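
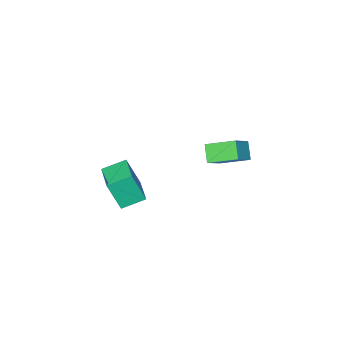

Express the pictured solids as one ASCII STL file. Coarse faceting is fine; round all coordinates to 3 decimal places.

solid 
facet normal -0.845 0.409 0.345
outer loop
vertex 2.773 -2.056 -2.179
vertex 3.717 -0.351 -1.888
vertex 2.257 -1.426 -4.191
endloop
endfacet
facet normal -0.480 -0.865 -0.148
outer loop
vertex 3.583 -2.069 -4.732
vertex 2.773 -2.056 -2.179
vertex 2.257 -1.426 -4.191
endloop
endfacet
facet normal -0.845 0.409 0.345
outer loop
vertex 2.257 -1.426 -4.191
vertex 3.717 -0.351 -1.888
vertex 3.201 0.278 -3.9
endloop
endfacet
facet normal -0.238 0.290 -0.927
outer loop
vertex 3.201 0.278 -3.9
vertex 3.583 -2.069 -4.732
vertex 2.257 -1.426 -4.191
endloop
endfacet
facet normal 0.238 -0.290 0.927
outer loop
vertex 2.773 -2.056 -2.179
vertex 5.043 -0.994 -2.429
vertex 3.717 -0.351 -1.888
endloop
endfacet
facet normal -0.479 -0.865 -0.148
outer loop
vertex 4.099 -2.698 -2.72
vertex 2.773 -2.056 -2.179
vertex 3.583 -2.069 -4.732
endloop
endfacet
facet normal 0.238 -0.290 0.927
outer loop
vertex 4.099 -2.698 -2.72
vertex 5.043 -0.994 -2.429
vertex 2.773 -2.056 -2.179
endloop
endfacet
facet normal 0.480 0.865 0.147
outer loop
vertex 3.717 -0.351 -1.888
vertex 5.043 -0.994 -2.429
vertex 3.201 0.278 -3.9
endloop
endfacet
facet normal -0.238 0.290 -0.927
outer loop
vertex 4.527 -0.364 -4.441
vertex 3.583 -2.069 -4.732
vertex 3.201 0.278 -3.9
endloop
endfacet
facet normal 0.479 0.865 0.148
outer loop
vertex 3.201 0.278 -3.9
vertex 5.043 -0.994 -2.429
vertex 4.527 -0.364 -4.441
endloop
endfacet
facet normal 0.845 -0.409 -0.345
outer loop
vertex 4.527 -0.364 -4.441
vertex 4.099 -2.698 -2.72
vertex 3.583 -2.069 -4.732
endloop
endfacet
facet normal 0.845 -0.409 -0.345
outer loop
vertex 5.043 -0.994 -2.429
vertex 4.099 -2.698 -2.72
vertex 4.527 -0.364 -4.441
endloop
endfacet
facet normal -0.394 -0.632 0.667
outer loop
vertex -3.437 0.469 -2.308
vertex -4.753 0.125 -3.41
vertex -2.363 -1.053 -3.116
endloop
endfacet
facet normal 0.752 0.196 0.630
outer loop
vertex -1.847 -0.225 -3.99
vertex -3.437 0.469 -2.308
vertex -2.363 -1.053 -3.116
endloop
endfacet
facet normal -0.394 -0.632 0.668
outer loop
vertex -2.363 -1.053 -3.116
vertex -4.753 0.125 -3.41
vertex -3.679 -1.397 -4.217
endloop
endfacet
facet normal 0.529 -0.750 -0.398
outer loop
vertex -3.679 -1.397 -4.217
vertex -1.847 -0.225 -3.99
vertex -2.363 -1.053 -3.116
endloop
endfacet
facet normal -0.529 0.750 0.398
outer loop
vertex -3.437 0.469 -2.308
vertex -4.237 0.953 -4.284
vertex -4.753 0.125 -3.41
endloop
endfacet
facet normal 0.752 0.197 0.629
outer loop
vertex -2.921 1.297 -3.183
vertex -3.437 0.469 -2.308
vertex -1.847 -0.225 -3.99
endloop
endfacet
facet normal -0.529 0.750 0.398
outer loop
vertex -2.921 1.297 -3.183
vertex -4.237 0.953 -4.284
vertex -3.437 0.469 -2.308
endloop
endfacet
facet normal -0.752 -0.196 -0.630
outer loop
vertex -4.753 0.125 -3.41
vertex -4.237 0.953 -4.284
vertex -3.679 -1.397 -4.217
endloop
endfacet
facet normal 0.529 -0.750 -0.398
outer loop
vertex -3.163 -0.569 -5.092
vertex -1.847 -0.225 -3.99
vertex -3.679 -1.397 -4.217
endloop
endfacet
facet normal -0.752 -0.196 -0.629
outer loop
vertex -3.679 -1.397 -4.217
vertex -4.237 0.953 -4.284
vertex -3.163 -0.569 -5.092
endloop
endfacet
facet normal 0.394 0.632 -0.668
outer loop
vertex -3.163 -0.569 -5.092
vertex -2.921 1.297 -3.183
vertex -1.847 -0.225 -3.99
endloop
endfacet
facet normal 0.393 0.632 -0.668
outer loop
vertex -4.237 0.953 -4.284
vertex -2.921 1.297 -3.183
vertex -3.163 -0.569 -5.092
endloop
endfacet

endsolid


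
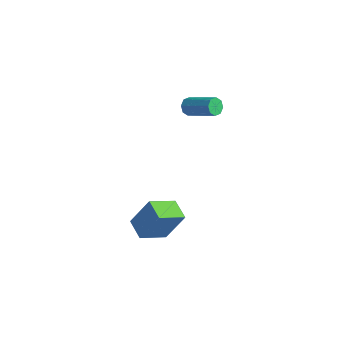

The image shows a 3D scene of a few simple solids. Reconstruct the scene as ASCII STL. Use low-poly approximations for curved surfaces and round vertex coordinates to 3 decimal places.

solid 
facet normal -0.356 -0.368 -0.859
outer loop
vertex 2.809 -5.203 -2.385
vertex 1.744 -4.698 -2.16
vertex 3.306 -3.794 -3.195
endloop
endfacet
facet normal 0.887 -0.421 -0.188
outer loop
vertex 3.976 -3.102 -1.58
vertex 2.809 -5.203 -2.385
vertex 3.306 -3.794 -3.195
endloop
endfacet
facet normal -0.356 -0.368 -0.859
outer loop
vertex 3.306 -3.794 -3.195
vertex 1.744 -4.698 -2.16
vertex 2.241 -3.289 -2.97
endloop
endfacet
facet normal 0.292 0.829 -0.477
outer loop
vertex 2.241 -3.289 -2.97
vertex 3.976 -3.102 -1.58
vertex 3.306 -3.794 -3.195
endloop
endfacet
facet normal -0.292 -0.829 0.477
outer loop
vertex 2.809 -5.203 -2.385
vertex 2.414 -4.006 -0.545
vertex 1.744 -4.698 -2.16
endloop
endfacet
facet normal 0.887 -0.421 -0.188
outer loop
vertex 3.479 -4.511 -0.77
vertex 2.809 -5.203 -2.385
vertex 3.976 -3.102 -1.58
endloop
endfacet
facet normal -0.292 -0.829 0.477
outer loop
vertex 3.479 -4.511 -0.77
vertex 2.414 -4.006 -0.545
vertex 2.809 -5.203 -2.385
endloop
endfacet
facet normal -0.887 0.421 0.188
outer loop
vertex 1.744 -4.698 -2.16
vertex 2.414 -4.006 -0.545
vertex 2.241 -3.289 -2.97
endloop
endfacet
facet normal 0.292 0.829 -0.477
outer loop
vertex 2.911 -2.597 -1.355
vertex 3.976 -3.102 -1.58
vertex 2.241 -3.289 -2.97
endloop
endfacet
facet normal -0.887 0.421 0.188
outer loop
vertex 2.241 -3.289 -2.97
vertex 2.414 -4.006 -0.545
vertex 2.911 -2.597 -1.355
endloop
endfacet
facet normal 0.356 0.368 0.859
outer loop
vertex 2.911 -2.597 -1.355
vertex 3.479 -4.511 -0.77
vertex 3.976 -3.102 -1.58
endloop
endfacet
facet normal 0.356 0.368 0.859
outer loop
vertex 2.414 -4.006 -0.545
vertex 3.479 -4.511 -0.77
vertex 2.911 -2.597 -1.355
endloop
endfacet
facet normal -0.866 -0.080 -0.494
outer loop
vertex -0.311 2.262 -0.103
vertex -0.554 2.604 0.268
vertex -0.284 2.674 -0.217
endloop
endfacet
facet normal 0.496 -0.262 -0.828
outer loop
vertex -0.311 2.262 -0.103
vertex -0.284 2.674 -0.217
vertex 1.377 2.415 0.86
endloop
endfacet
facet normal 0.496 -0.263 -0.828
outer loop
vertex 1.377 2.415 0.86
vertex -0.284 2.674 -0.217
vertex 1.405 2.827 0.746
endloop
endfacet
facet normal 0.866 0.078 0.494
outer loop
vertex 1.377 2.415 0.86
vertex 1.405 2.827 0.746
vertex 1.134 2.756 1.232
endloop
endfacet
facet normal -0.866 -0.080 -0.494
outer loop
vertex -0.284 2.674 -0.217
vertex -0.554 2.604 0.268
vertex -0.415 3.045 -0.047
endloop
endfacet
facet normal 0.396 0.494 -0.774
outer loop
vertex -0.284 2.674 -0.217
vertex -0.415 3.045 -0.047
vertex 1.405 2.827 0.746
endloop
endfacet
facet normal 0.396 0.496 -0.773
outer loop
vertex 1.405 2.827 0.746
vertex -0.415 3.045 -0.047
vertex 1.274 3.198 0.917
endloop
endfacet
facet normal 0.866 0.078 0.494
outer loop
vertex 1.405 2.827 0.746
vertex 1.274 3.198 0.917
vertex 1.134 2.756 1.232
endloop
endfacet
facet normal -0.867 -0.079 -0.493
outer loop
vertex -0.415 3.045 -0.047
vertex -0.554 2.604 0.268
vertex -0.627 3.157 0.308
endloop
endfacet
facet normal 0.064 0.962 -0.265
outer loop
vertex -0.415 3.045 -0.047
vertex -0.627 3.157 0.308
vertex 1.274 3.198 0.917
endloop
endfacet
facet normal 0.064 0.962 -0.265
outer loop
vertex 1.274 3.198 0.917
vertex -0.627 3.157 0.308
vertex 1.061 3.31 1.272
endloop
endfacet
facet normal 0.866 0.078 0.495
outer loop
vertex 1.274 3.198 0.917
vertex 1.061 3.31 1.272
vertex 1.134 2.756 1.232
endloop
endfacet
facet normal -0.866 -0.079 -0.494
outer loop
vertex -0.627 3.157 0.308
vertex -0.554 2.604 0.268
vertex -0.797 2.945 0.64
endloop
endfacet
facet normal -0.305 0.866 0.397
outer loop
vertex -0.627 3.157 0.308
vertex -0.797 2.945 0.64
vertex 1.061 3.31 1.272
endloop
endfacet
facet normal -0.305 0.865 0.397
outer loop
vertex 1.061 3.31 1.272
vertex -0.797 2.945 0.64
vertex 0.891 3.098 1.603
endloop
endfacet
facet normal 0.866 0.078 0.495
outer loop
vertex 1.061 3.31 1.272
vertex 0.891 3.098 1.603
vertex 1.134 2.756 1.232
endloop
endfacet
facet normal -0.866 -0.078 -0.494
outer loop
vertex -0.797 2.945 0.64
vertex -0.554 2.604 0.268
vertex -0.825 2.533 0.754
endloop
endfacet
facet normal -0.496 0.263 0.828
outer loop
vertex -0.797 2.945 0.64
vertex -0.825 2.533 0.754
vertex 0.891 3.098 1.603
endloop
endfacet
facet normal -0.496 0.262 0.828
outer loop
vertex 0.891 3.098 1.603
vertex -0.825 2.533 0.754
vertex 0.864 2.686 1.717
endloop
endfacet
facet normal 0.866 0.080 0.494
outer loop
vertex 0.891 3.098 1.603
vertex 0.864 2.686 1.717
vertex 1.134 2.756 1.232
endloop
endfacet
facet normal -0.866 -0.078 -0.494
outer loop
vertex -0.825 2.533 0.754
vertex -0.554 2.604 0.268
vertex -0.694 2.162 0.583
endloop
endfacet
facet normal -0.396 -0.496 0.773
outer loop
vertex -0.825 2.533 0.754
vertex -0.694 2.162 0.583
vertex 0.864 2.686 1.717
endloop
endfacet
facet normal -0.397 -0.494 0.773
outer loop
vertex 0.864 2.686 1.717
vertex -0.694 2.162 0.583
vertex 0.995 2.315 1.547
endloop
endfacet
facet normal 0.866 0.080 0.494
outer loop
vertex 0.864 2.686 1.717
vertex 0.995 2.315 1.547
vertex 1.134 2.756 1.232
endloop
endfacet
facet normal -0.866 -0.078 -0.495
outer loop
vertex -0.694 2.162 0.583
vertex -0.554 2.604 0.268
vertex -0.481 2.05 0.228
endloop
endfacet
facet normal -0.064 -0.962 0.265
outer loop
vertex -0.694 2.162 0.583
vertex -0.481 2.05 0.228
vertex 0.995 2.315 1.547
endloop
endfacet
facet normal -0.064 -0.962 0.265
outer loop
vertex 0.995 2.315 1.547
vertex -0.481 2.05 0.228
vertex 1.207 2.203 1.192
endloop
endfacet
facet normal 0.867 0.079 0.493
outer loop
vertex 0.995 2.315 1.547
vertex 1.207 2.203 1.192
vertex 1.134 2.756 1.232
endloop
endfacet
facet normal -0.866 -0.078 -0.495
outer loop
vertex -0.481 2.05 0.228
vertex -0.554 2.604 0.268
vertex -0.311 2.262 -0.103
endloop
endfacet
facet normal 0.305 -0.865 -0.397
outer loop
vertex -0.481 2.05 0.228
vertex -0.311 2.262 -0.103
vertex 1.207 2.203 1.192
endloop
endfacet
facet normal 0.305 -0.866 -0.397
outer loop
vertex 1.207 2.203 1.192
vertex -0.311 2.262 -0.103
vertex 1.377 2.415 0.86
endloop
endfacet
facet normal 0.866 0.079 0.494
outer loop
vertex 1.207 2.203 1.192
vertex 1.377 2.415 0.86
vertex 1.134 2.756 1.232
endloop
endfacet

endsolid


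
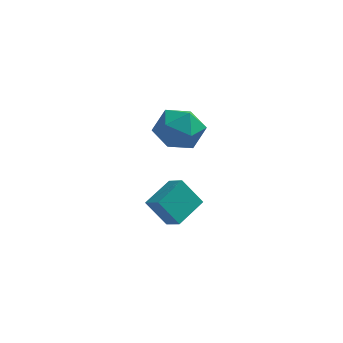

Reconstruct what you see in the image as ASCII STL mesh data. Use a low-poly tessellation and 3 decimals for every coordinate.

solid 
facet normal -0.651 -0.758 0.046
outer loop
vertex 1.962 -0.005 1.93
vertex 2.831 -0.775 1.525
vertex 2.693 -0.584 2.732
endloop
endfacet
facet normal -0.800 -0.264 0.538
outer loop
vertex 1.962 -0.005 1.93
vertex 2.693 -0.584 2.732
vertex 2.414 0.602 2.9
endloop
endfacet
facet normal -0.913 0.355 0.203
outer loop
vertex 1.962 -0.005 1.93
vertex 2.414 0.602 2.9
vertex 2.379 1.144 1.796
endloop
endfacet
facet normal -0.833 0.244 -0.497
outer loop
vertex 1.962 -0.005 1.93
vertex 2.379 1.144 1.796
vertex 2.637 0.293 0.946
endloop
endfacet
facet normal -0.670 -0.444 -0.594
outer loop
vertex 1.962 -0.005 1.93
vertex 2.637 0.293 0.946
vertex 2.831 -0.775 1.525
endloop
endfacet
facet normal -0.226 -0.189 0.956
outer loop
vertex 2.414 0.602 2.9
vertex 2.693 -0.584 2.732
vertex 3.563 0.207 3.094
endloop
endfacet
facet normal 0.016 -0.987 0.158
outer loop
vertex 2.693 -0.584 2.732
vertex 2.831 -0.775 1.525
vertex 3.821 -0.644 2.244
endloop
endfacet
facet normal -0.016 -0.479 -0.878
outer loop
vertex 2.831 -0.775 1.525
vertex 2.637 0.293 0.946
vertex 3.786 -0.102 1.14
endloop
endfacet
facet normal -0.278 0.635 -0.720
outer loop
vertex 2.637 0.293 0.946
vertex 2.379 1.144 1.796
vertex 3.507 1.084 1.308
endloop
endfacet
facet normal -0.408 0.815 0.413
outer loop
vertex 2.379 1.144 1.796
vertex 2.414 0.602 2.9
vertex 3.369 1.275 2.515
endloop
endfacet
facet normal 0.833 -0.244 0.497
outer loop
vertex 4.238 0.505 2.11
vertex 3.563 0.207 3.094
vertex 3.821 -0.644 2.244
endloop
endfacet
facet normal 0.913 -0.355 -0.203
outer loop
vertex 4.238 0.505 2.11
vertex 3.821 -0.644 2.244
vertex 3.786 -0.102 1.14
endloop
endfacet
facet normal 0.800 0.264 -0.538
outer loop
vertex 4.238 0.505 2.11
vertex 3.786 -0.102 1.14
vertex 3.507 1.084 1.308
endloop
endfacet
facet normal 0.651 0.758 -0.046
outer loop
vertex 4.238 0.505 2.11
vertex 3.507 1.084 1.308
vertex 3.369 1.275 2.515
endloop
endfacet
facet normal 0.670 0.444 0.594
outer loop
vertex 4.238 0.505 2.11
vertex 3.369 1.275 2.515
vertex 3.563 0.207 3.094
endloop
endfacet
facet normal 0.278 -0.635 0.720
outer loop
vertex 3.821 -0.644 2.244
vertex 3.563 0.207 3.094
vertex 2.693 -0.584 2.732
endloop
endfacet
facet normal 0.408 -0.815 -0.413
outer loop
vertex 3.786 -0.102 1.14
vertex 3.821 -0.644 2.244
vertex 2.831 -0.775 1.525
endloop
endfacet
facet normal 0.226 0.189 -0.956
outer loop
vertex 3.507 1.084 1.308
vertex 3.786 -0.102 1.14
vertex 2.637 0.293 0.946
endloop
endfacet
facet normal -0.016 0.987 -0.158
outer loop
vertex 3.369 1.275 2.515
vertex 3.507 1.084 1.308
vertex 2.379 1.144 1.796
endloop
endfacet
facet normal 0.016 0.479 0.878
outer loop
vertex 3.563 0.207 3.094
vertex 3.369 1.275 2.515
vertex 2.414 0.602 2.9
endloop
endfacet
facet normal -0.596 -0.008 0.803
outer loop
vertex 2.324 -0.449 -2.331
vertex 3.053 1.007 -1.776
vertex 1.621 0.1 -2.847
endloop
endfacet
facet normal -0.424 -0.846 -0.323
outer loop
vertex 2.567 0.113 -4.124
vertex 2.324 -0.449 -2.331
vertex 1.621 0.1 -2.847
endloop
endfacet
facet normal -0.595 -0.009 0.803
outer loop
vertex 1.621 0.1 -2.847
vertex 3.053 1.007 -1.776
vertex 2.35 1.556 -2.291
endloop
endfacet
facet normal -0.683 0.533 -0.500
outer loop
vertex 2.35 1.556 -2.291
vertex 2.567 0.113 -4.124
vertex 1.621 0.1 -2.847
endloop
endfacet
facet normal 0.683 -0.533 0.500
outer loop
vertex 2.324 -0.449 -2.331
vertex 3.999 1.02 -3.053
vertex 3.053 1.007 -1.776
endloop
endfacet
facet normal -0.424 -0.846 -0.323
outer loop
vertex 3.27 -0.436 -3.609
vertex 2.324 -0.449 -2.331
vertex 2.567 0.113 -4.124
endloop
endfacet
facet normal 0.683 -0.533 0.500
outer loop
vertex 3.27 -0.436 -3.609
vertex 3.999 1.02 -3.053
vertex 2.324 -0.449 -2.331
endloop
endfacet
facet normal 0.424 0.846 0.323
outer loop
vertex 3.053 1.007 -1.776
vertex 3.999 1.02 -3.053
vertex 2.35 1.556 -2.291
endloop
endfacet
facet normal -0.683 0.533 -0.500
outer loop
vertex 3.296 1.569 -3.569
vertex 2.567 0.113 -4.124
vertex 2.35 1.556 -2.291
endloop
endfacet
facet normal 0.424 0.846 0.323
outer loop
vertex 2.35 1.556 -2.291
vertex 3.999 1.02 -3.053
vertex 3.296 1.569 -3.569
endloop
endfacet
facet normal 0.595 0.008 -0.804
outer loop
vertex 3.296 1.569 -3.569
vertex 3.27 -0.436 -3.609
vertex 2.567 0.113 -4.124
endloop
endfacet
facet normal 0.596 0.008 -0.803
outer loop
vertex 3.999 1.02 -3.053
vertex 3.27 -0.436 -3.609
vertex 3.296 1.569 -3.569
endloop
endfacet

endsolid


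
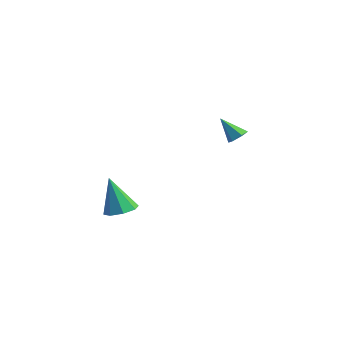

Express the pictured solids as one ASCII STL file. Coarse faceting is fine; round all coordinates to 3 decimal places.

solid 
facet normal 0.322 0.083 -0.943
outer loop
vertex -0.084 -2.362 -3.717
vertex -0.702 -1.975 -3.894
vertex -0.017 -1.796 -3.644
endloop
endfacet
facet normal 0.760 -0.171 0.627
outer loop
vertex -0.084 -2.362 -3.717
vertex -0.017 -1.796 -3.644
vertex -1.278 -2.125 -2.206
endloop
endfacet
facet normal 0.322 0.083 -0.943
outer loop
vertex -0.017 -1.796 -3.644
vertex -0.702 -1.975 -3.894
vertex -0.352 -1.336 -3.718
endloop
endfacet
facet normal 0.578 0.522 0.627
outer loop
vertex -0.017 -1.796 -3.644
vertex -0.352 -1.336 -3.718
vertex -1.278 -2.125 -2.206
endloop
endfacet
facet normal 0.323 0.083 -0.943
outer loop
vertex -0.352 -1.336 -3.718
vertex -0.702 -1.975 -3.894
vertex -0.891 -1.25 -3.895
endloop
endfacet
facet normal -0.009 0.889 0.458
outer loop
vertex -0.352 -1.336 -3.718
vertex -0.891 -1.25 -3.895
vertex -1.278 -2.125 -2.206
endloop
endfacet
facet normal 0.322 0.083 -0.943
outer loop
vertex -0.891 -1.25 -3.895
vertex -0.702 -1.975 -3.894
vertex -1.32 -1.589 -4.071
endloop
endfacet
facet normal -0.659 0.719 0.221
outer loop
vertex -0.891 -1.25 -3.895
vertex -1.32 -1.589 -4.071
vertex -1.278 -2.125 -2.206
endloop
endfacet
facet normal 0.323 0.084 -0.943
outer loop
vertex -1.32 -1.589 -4.071
vertex -0.702 -1.975 -3.894
vertex -1.386 -2.154 -4.144
endloop
endfacet
facet normal -0.993 0.109 0.054
outer loop
vertex -1.32 -1.589 -4.071
vertex -1.386 -2.154 -4.144
vertex -1.278 -2.125 -2.206
endloop
endfacet
facet normal 0.323 0.083 -0.943
outer loop
vertex -1.386 -2.154 -4.144
vertex -0.702 -1.975 -3.894
vertex -1.051 -2.615 -4.07
endloop
endfacet
facet normal -0.812 -0.581 0.054
outer loop
vertex -1.386 -2.154 -4.144
vertex -1.051 -2.615 -4.07
vertex -1.278 -2.125 -2.206
endloop
endfacet
facet normal 0.323 0.083 -0.943
outer loop
vertex -1.051 -2.615 -4.07
vertex -0.702 -1.975 -3.894
vertex -0.512 -2.701 -3.893
endloop
endfacet
facet normal -0.224 -0.949 0.222
outer loop
vertex -1.051 -2.615 -4.07
vertex -0.512 -2.701 -3.893
vertex -1.278 -2.125 -2.206
endloop
endfacet
facet normal 0.322 0.083 -0.943
outer loop
vertex -0.512 -2.701 -3.893
vertex -0.702 -1.975 -3.894
vertex -0.084 -2.362 -3.717
endloop
endfacet
facet normal 0.427 -0.778 0.460
outer loop
vertex -0.512 -2.701 -3.893
vertex -0.084 -2.362 -3.717
vertex -1.278 -2.125 -2.206
endloop
endfacet
facet normal 0.597 0.273 -0.754
outer loop
vertex 0.5 3.614 -0.883
vertex 0.093 3.761 -1.152
vertex 0.329 4.093 -0.845
endloop
endfacet
facet normal 0.489 0.106 0.866
outer loop
vertex 0.5 3.614 -0.883
vertex 0.329 4.093 -0.845
vertex -0.653 3.419 -0.208
endloop
endfacet
facet normal 0.595 0.275 -0.755
outer loop
vertex 0.329 4.093 -0.845
vertex 0.093 3.761 -1.152
vertex -0.079 4.24 -1.113
endloop
endfacet
facet normal -0.129 0.774 0.620
outer loop
vertex 0.329 4.093 -0.845
vertex -0.079 4.24 -1.113
vertex -0.653 3.419 -0.208
endloop
endfacet
facet normal 0.595 0.275 -0.755
outer loop
vertex -0.079 4.24 -1.113
vertex 0.093 3.761 -1.152
vertex -0.315 3.908 -1.42
endloop
endfacet
facet normal -0.817 0.576 0.005
outer loop
vertex -0.079 4.24 -1.113
vertex -0.315 3.908 -1.42
vertex -0.653 3.419 -0.208
endloop
endfacet
facet normal 0.595 0.275 -0.755
outer loop
vertex -0.315 3.908 -1.42
vertex 0.093 3.761 -1.152
vertex -0.144 3.43 -1.459
endloop
endfacet
facet normal -0.886 -0.287 -0.363
outer loop
vertex -0.315 3.908 -1.42
vertex -0.144 3.43 -1.459
vertex -0.653 3.419 -0.208
endloop
endfacet
facet normal 0.596 0.273 -0.755
outer loop
vertex -0.144 3.43 -1.459
vertex 0.093 3.761 -1.152
vertex 0.264 3.283 -1.19
endloop
endfacet
facet normal -0.267 -0.956 -0.117
outer loop
vertex -0.144 3.43 -1.459
vertex 0.264 3.283 -1.19
vertex -0.653 3.419 -0.208
endloop
endfacet
facet normal 0.597 0.274 -0.754
outer loop
vertex 0.264 3.283 -1.19
vertex 0.093 3.761 -1.152
vertex 0.5 3.614 -0.883
endloop
endfacet
facet normal 0.419 -0.760 0.497
outer loop
vertex 0.264 3.283 -1.19
vertex 0.5 3.614 -0.883
vertex -0.653 3.419 -0.208
endloop
endfacet

endsolid


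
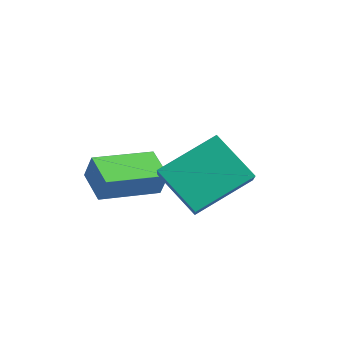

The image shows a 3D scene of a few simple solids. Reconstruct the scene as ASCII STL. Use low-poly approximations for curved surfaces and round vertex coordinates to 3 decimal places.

solid 
facet normal -0.923 0.210 0.324
outer loop
vertex -1.877 -0.594 -2.424
vertex -1.527 1.347 -2.687
vertex -2.2 -0.655 -3.305
endloop
endfacet
facet normal -0.176 -0.976 0.132
outer loop
vertex -1.093 -0.907 -3.693
vertex -1.877 -0.594 -2.424
vertex -2.2 -0.655 -3.305
endloop
endfacet
facet normal -0.922 0.210 0.324
outer loop
vertex -2.2 -0.655 -3.305
vertex -1.527 1.347 -2.687
vertex -1.85 1.286 -3.567
endloop
endfacet
facet normal -0.343 -0.065 -0.937
outer loop
vertex -1.85 1.286 -3.567
vertex -1.093 -0.907 -3.693
vertex -2.2 -0.655 -3.305
endloop
endfacet
facet normal 0.343 0.065 0.937
outer loop
vertex -1.877 -0.594 -2.424
vertex -0.42 1.095 -3.075
vertex -1.527 1.347 -2.687
endloop
endfacet
facet normal -0.176 -0.976 0.132
outer loop
vertex -0.77 -0.846 -2.813
vertex -1.877 -0.594 -2.424
vertex -1.093 -0.907 -3.693
endloop
endfacet
facet normal 0.344 0.064 0.937
outer loop
vertex -0.77 -0.846 -2.813
vertex -0.42 1.095 -3.075
vertex -1.877 -0.594 -2.424
endloop
endfacet
facet normal 0.176 0.976 -0.132
outer loop
vertex -1.527 1.347 -2.687
vertex -0.42 1.095 -3.075
vertex -1.85 1.286 -3.567
endloop
endfacet
facet normal -0.344 -0.065 -0.937
outer loop
vertex -0.743 1.034 -3.956
vertex -1.093 -0.907 -3.693
vertex -1.85 1.286 -3.567
endloop
endfacet
facet normal 0.176 0.976 -0.132
outer loop
vertex -1.85 1.286 -3.567
vertex -0.42 1.095 -3.075
vertex -0.743 1.034 -3.956
endloop
endfacet
facet normal 0.922 -0.210 -0.324
outer loop
vertex -0.743 1.034 -3.956
vertex -0.77 -0.846 -2.813
vertex -1.093 -0.907 -3.693
endloop
endfacet
facet normal 0.923 -0.210 -0.324
outer loop
vertex -0.42 1.095 -3.075
vertex -0.77 -0.846 -2.813
vertex -0.743 1.034 -3.956
endloop
endfacet
facet normal -0.740 -0.199 0.643
outer loop
vertex 0.879 -0.235 -1.701
vertex 1.261 1.552 -0.709
vertex -0.286 0.612 -2.78
endloop
endfacet
facet normal -0.183 -0.860 -0.477
outer loop
vertex 1.039 0.968 -3.931
vertex 0.879 -0.235 -1.701
vertex -0.286 0.612 -2.78
endloop
endfacet
facet normal -0.740 -0.199 0.643
outer loop
vertex -0.286 0.612 -2.78
vertex 1.261 1.552 -0.709
vertex 0.096 2.4 -1.788
endloop
endfacet
facet normal -0.647 0.471 -0.599
outer loop
vertex 0.096 2.4 -1.788
vertex 1.039 0.968 -3.931
vertex -0.286 0.612 -2.78
endloop
endfacet
facet normal 0.647 -0.471 0.599
outer loop
vertex 0.879 -0.235 -1.701
vertex 2.586 1.908 -1.86
vertex 1.261 1.552 -0.709
endloop
endfacet
facet normal -0.184 -0.860 -0.477
outer loop
vertex 2.204 0.12 -2.852
vertex 0.879 -0.235 -1.701
vertex 1.039 0.968 -3.931
endloop
endfacet
facet normal 0.647 -0.471 0.600
outer loop
vertex 2.204 0.12 -2.852
vertex 2.586 1.908 -1.86
vertex 0.879 -0.235 -1.701
endloop
endfacet
facet normal 0.184 0.859 0.477
outer loop
vertex 1.261 1.552 -0.709
vertex 2.586 1.908 -1.86
vertex 0.096 2.4 -1.788
endloop
endfacet
facet normal -0.647 0.471 -0.600
outer loop
vertex 1.421 2.755 -2.939
vertex 1.039 0.968 -3.931
vertex 0.096 2.4 -1.788
endloop
endfacet
facet normal 0.184 0.860 0.477
outer loop
vertex 0.096 2.4 -1.788
vertex 2.586 1.908 -1.86
vertex 1.421 2.755 -2.939
endloop
endfacet
facet normal 0.740 0.199 -0.643
outer loop
vertex 1.421 2.755 -2.939
vertex 2.204 0.12 -2.852
vertex 1.039 0.968 -3.931
endloop
endfacet
facet normal 0.740 0.199 -0.643
outer loop
vertex 2.586 1.908 -1.86
vertex 2.204 0.12 -2.852
vertex 1.421 2.755 -2.939
endloop
endfacet

endsolid


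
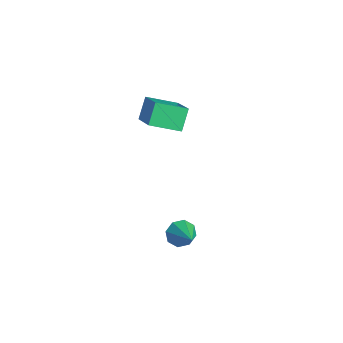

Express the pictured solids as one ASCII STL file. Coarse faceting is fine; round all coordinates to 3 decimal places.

solid 
facet normal -0.442 0.444 0.779
outer loop
vertex -1.882 1.556 2.207
vertex -1.396 2.992 1.665
vertex -3.63 1.735 1.113
endloop
endfacet
facet normal -0.302 -0.892 0.336
outer loop
vertex -3.064 1.168 0.115
vertex -1.882 1.556 2.207
vertex -3.63 1.735 1.113
endloop
endfacet
facet normal -0.442 0.444 0.780
outer loop
vertex -3.63 1.735 1.113
vertex -1.396 2.992 1.665
vertex -3.144 3.172 0.571
endloop
endfacet
facet normal -0.845 0.086 -0.528
outer loop
vertex -3.144 3.172 0.571
vertex -3.064 1.168 0.115
vertex -3.63 1.735 1.113
endloop
endfacet
facet normal 0.845 -0.087 0.528
outer loop
vertex -1.882 1.556 2.207
vertex -0.83 2.425 0.667
vertex -1.396 2.992 1.665
endloop
endfacet
facet normal -0.302 -0.892 0.336
outer loop
vertex -1.316 0.988 1.209
vertex -1.882 1.556 2.207
vertex -3.064 1.168 0.115
endloop
endfacet
facet normal 0.845 -0.086 0.528
outer loop
vertex -1.316 0.988 1.209
vertex -0.83 2.425 0.667
vertex -1.882 1.556 2.207
endloop
endfacet
facet normal 0.302 0.892 -0.336
outer loop
vertex -1.396 2.992 1.665
vertex -0.83 2.425 0.667
vertex -3.144 3.172 0.571
endloop
endfacet
facet normal -0.845 0.086 -0.528
outer loop
vertex -2.578 2.604 -0.427
vertex -3.064 1.168 0.115
vertex -3.144 3.172 0.571
endloop
endfacet
facet normal 0.302 0.892 -0.336
outer loop
vertex -3.144 3.172 0.571
vertex -0.83 2.425 0.667
vertex -2.578 2.604 -0.427
endloop
endfacet
facet normal 0.442 -0.444 -0.779
outer loop
vertex -2.578 2.604 -0.427
vertex -1.316 0.988 1.209
vertex -3.064 1.168 0.115
endloop
endfacet
facet normal 0.442 -0.444 -0.779
outer loop
vertex -0.83 2.425 0.667
vertex -1.316 0.988 1.209
vertex -2.578 2.604 -0.427
endloop
endfacet
facet normal -0.858 0.017 -0.514
outer loop
vertex 2.968 0.686 -3.885
vertex 2.624 0.985 -3.301
vertex 2.983 1.252 -3.891
endloop
endfacet
facet normal 0.809 -0.028 -0.587
outer loop
vertex 2.968 0.686 -3.885
vertex 2.983 1.252 -3.891
vertex 3.996 0.955 -2.479
endloop
endfacet
facet normal -0.858 0.020 -0.513
outer loop
vertex 2.983 1.252 -3.891
vertex 2.624 0.985 -3.301
vertex 2.789 1.662 -3.551
endloop
endfacet
facet normal 0.689 0.627 -0.363
outer loop
vertex 2.983 1.252 -3.891
vertex 2.789 1.662 -3.551
vertex 3.996 0.955 -2.479
endloop
endfacet
facet normal -0.856 0.018 -0.516
outer loop
vertex 2.789 1.662 -3.551
vertex 2.624 0.985 -3.301
vertex 2.497 1.675 -3.066
endloop
endfacet
facet normal 0.362 0.912 0.194
outer loop
vertex 2.789 1.662 -3.551
vertex 2.497 1.675 -3.066
vertex 3.996 0.955 -2.479
endloop
endfacet
facet normal -0.858 0.017 -0.513
outer loop
vertex 2.497 1.675 -3.066
vertex 2.624 0.985 -3.301
vertex 2.281 1.284 -2.718
endloop
endfacet
facet normal 0.021 0.658 0.753
outer loop
vertex 2.497 1.675 -3.066
vertex 2.281 1.284 -2.718
vertex 3.996 0.955 -2.479
endloop
endfacet
facet normal -0.858 0.019 -0.514
outer loop
vertex 2.281 1.284 -2.718
vertex 2.624 0.985 -3.301
vertex 2.265 0.717 -2.712
endloop
endfacet
facet normal -0.135 0.014 0.991
outer loop
vertex 2.281 1.284 -2.718
vertex 2.265 0.717 -2.712
vertex 3.996 0.955 -2.479
endloop
endfacet
facet normal -0.857 0.019 -0.514
outer loop
vertex 2.265 0.717 -2.712
vertex 2.624 0.985 -3.301
vertex 2.46 0.308 -3.052
endloop
endfacet
facet normal -0.015 -0.643 0.765
outer loop
vertex 2.265 0.717 -2.712
vertex 2.46 0.308 -3.052
vertex 3.996 0.955 -2.479
endloop
endfacet
facet normal -0.857 0.018 -0.515
outer loop
vertex 2.46 0.308 -3.052
vertex 2.624 0.985 -3.301
vertex 2.751 0.295 -3.537
endloop
endfacet
facet normal 0.311 -0.926 0.212
outer loop
vertex 2.46 0.308 -3.052
vertex 2.751 0.295 -3.537
vertex 3.996 0.955 -2.479
endloop
endfacet
facet normal -0.857 0.018 -0.514
outer loop
vertex 2.751 0.295 -3.537
vertex 2.624 0.985 -3.301
vertex 2.968 0.686 -3.885
endloop
endfacet
facet normal 0.653 -0.673 -0.349
outer loop
vertex 2.751 0.295 -3.537
vertex 2.968 0.686 -3.885
vertex 3.996 0.955 -2.479
endloop
endfacet

endsolid


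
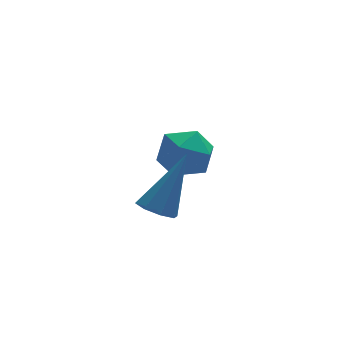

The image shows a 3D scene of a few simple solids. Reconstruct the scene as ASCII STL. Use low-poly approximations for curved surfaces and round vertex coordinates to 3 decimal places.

solid 
facet normal -0.699 -0.687 0.198
outer loop
vertex -2.129 2.242 -2.091
vertex -1.522 1.563 -2.304
vertex -1.582 1.877 -1.425
endloop
endfacet
facet normal -0.796 -0.104 0.597
outer loop
vertex -2.129 2.242 -2.091
vertex -1.582 1.877 -1.425
vertex -1.727 2.801 -1.457
endloop
endfacet
facet normal -0.878 0.453 0.158
outer loop
vertex -2.129 2.242 -2.091
vertex -1.727 2.801 -1.457
vertex -1.756 3.058 -2.357
endloop
endfacet
facet normal -0.832 0.213 -0.513
outer loop
vertex -2.129 2.242 -2.091
vertex -1.756 3.058 -2.357
vertex -1.63 2.292 -2.88
endloop
endfacet
facet normal -0.721 -0.492 -0.487
outer loop
vertex -2.129 2.242 -2.091
vertex -1.63 2.292 -2.88
vertex -1.522 1.563 -2.304
endloop
endfacet
facet normal -0.201 0.002 0.980
outer loop
vertex -1.727 2.801 -1.457
vertex -1.582 1.877 -1.425
vertex -0.87 2.468 -1.28
endloop
endfacet
facet normal -0.046 -0.942 0.333
outer loop
vertex -1.582 1.877 -1.425
vertex -1.522 1.563 -2.304
vertex -0.744 1.702 -1.803
endloop
endfacet
facet normal -0.083 -0.625 -0.776
outer loop
vertex -1.522 1.563 -2.304
vertex -1.63 2.292 -2.88
vertex -0.773 1.959 -2.703
endloop
endfacet
facet normal -0.261 0.515 -0.817
outer loop
vertex -1.63 2.292 -2.88
vertex -1.756 3.058 -2.357
vertex -0.918 2.883 -2.735
endloop
endfacet
facet normal -0.334 0.903 0.269
outer loop
vertex -1.756 3.058 -2.357
vertex -1.727 2.801 -1.457
vertex -0.978 3.197 -1.856
endloop
endfacet
facet normal 0.832 -0.213 0.513
outer loop
vertex -0.371 2.518 -2.069
vertex -0.87 2.468 -1.28
vertex -0.744 1.702 -1.803
endloop
endfacet
facet normal 0.878 -0.453 -0.158
outer loop
vertex -0.371 2.518 -2.069
vertex -0.744 1.702 -1.803
vertex -0.773 1.959 -2.703
endloop
endfacet
facet normal 0.796 0.104 -0.597
outer loop
vertex -0.371 2.518 -2.069
vertex -0.773 1.959 -2.703
vertex -0.918 2.883 -2.735
endloop
endfacet
facet normal 0.699 0.687 -0.198
outer loop
vertex -0.371 2.518 -2.069
vertex -0.918 2.883 -2.735
vertex -0.978 3.197 -1.856
endloop
endfacet
facet normal 0.721 0.492 0.487
outer loop
vertex -0.371 2.518 -2.069
vertex -0.978 3.197 -1.856
vertex -0.87 2.468 -1.28
endloop
endfacet
facet normal 0.261 -0.515 0.817
outer loop
vertex -0.744 1.702 -1.803
vertex -0.87 2.468 -1.28
vertex -1.582 1.877 -1.425
endloop
endfacet
facet normal 0.334 -0.903 -0.269
outer loop
vertex -0.773 1.959 -2.703
vertex -0.744 1.702 -1.803
vertex -1.522 1.563 -2.304
endloop
endfacet
facet normal 0.201 -0.002 -0.980
outer loop
vertex -0.918 2.883 -2.735
vertex -0.773 1.959 -2.703
vertex -1.63 2.292 -2.88
endloop
endfacet
facet normal 0.046 0.942 -0.333
outer loop
vertex -0.978 3.197 -1.856
vertex -0.918 2.883 -2.735
vertex -1.756 3.058 -2.357
endloop
endfacet
facet normal 0.083 0.625 0.776
outer loop
vertex -0.87 2.468 -1.28
vertex -0.978 3.197 -1.856
vertex -1.727 2.801 -1.457
endloop
endfacet
facet normal -0.494 -0.244 -0.835
outer loop
vertex -2.608 -0.475 -2.168
vertex -3.023 -0.774 -1.835
vertex -2.963 -0.202 -2.038
endloop
endfacet
facet normal 0.539 0.810 -0.230
outer loop
vertex -2.608 -0.475 -2.168
vertex -2.963 -0.202 -2.038
vertex -2.037 -0.286 -0.165
endloop
endfacet
facet normal -0.494 -0.244 -0.834
outer loop
vertex -2.963 -0.202 -2.038
vertex -3.023 -0.774 -1.835
vertex -3.353 -0.264 -1.789
endloop
endfacet
facet normal -0.098 0.991 0.093
outer loop
vertex -2.963 -0.202 -2.038
vertex -3.353 -0.264 -1.789
vertex -2.037 -0.286 -0.165
endloop
endfacet
facet normal -0.493 -0.243 -0.836
outer loop
vertex -3.353 -0.264 -1.789
vertex -3.023 -0.774 -1.835
vertex -3.55 -0.624 -1.568
endloop
endfacet
facet normal -0.599 0.631 0.494
outer loop
vertex -3.353 -0.264 -1.789
vertex -3.55 -0.624 -1.568
vertex -2.037 -0.286 -0.165
endloop
endfacet
facet normal -0.493 -0.244 -0.835
outer loop
vertex -3.55 -0.624 -1.568
vertex -3.023 -0.774 -1.835
vertex -3.438 -1.073 -1.503
endloop
endfacet
facet normal -0.671 -0.061 0.739
outer loop
vertex -3.55 -0.624 -1.568
vertex -3.438 -1.073 -1.503
vertex -2.037 -0.286 -0.165
endloop
endfacet
facet normal -0.492 -0.244 -0.835
outer loop
vertex -3.438 -1.073 -1.503
vertex -3.023 -0.774 -1.835
vertex -3.082 -1.346 -1.633
endloop
endfacet
facet normal -0.271 -0.678 0.683
outer loop
vertex -3.438 -1.073 -1.503
vertex -3.082 -1.346 -1.633
vertex -2.037 -0.286 -0.165
endloop
endfacet
facet normal -0.493 -0.244 -0.835
outer loop
vertex -3.082 -1.346 -1.633
vertex -3.023 -0.774 -1.835
vertex -2.692 -1.285 -1.881
endloop
endfacet
facet normal 0.364 -0.859 0.361
outer loop
vertex -3.082 -1.346 -1.633
vertex -2.692 -1.285 -1.881
vertex -2.037 -0.286 -0.165
endloop
endfacet
facet normal -0.493 -0.244 -0.835
outer loop
vertex -2.692 -1.285 -1.881
vertex -3.023 -0.774 -1.835
vertex -2.495 -0.924 -2.103
endloop
endfacet
facet normal 0.866 -0.498 -0.041
outer loop
vertex -2.692 -1.285 -1.881
vertex -2.495 -0.924 -2.103
vertex -2.037 -0.286 -0.165
endloop
endfacet
facet normal -0.493 -0.245 -0.835
outer loop
vertex -2.495 -0.924 -2.103
vertex -3.023 -0.774 -1.835
vertex -2.608 -0.475 -2.168
endloop
endfacet
facet normal 0.938 0.195 -0.286
outer loop
vertex -2.495 -0.924 -2.103
vertex -2.608 -0.475 -2.168
vertex -2.037 -0.286 -0.165
endloop
endfacet

endsolid


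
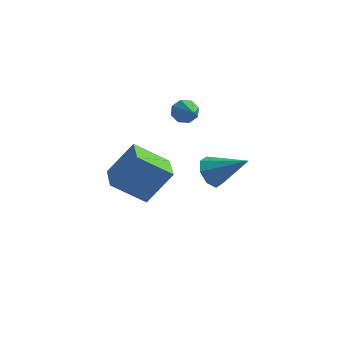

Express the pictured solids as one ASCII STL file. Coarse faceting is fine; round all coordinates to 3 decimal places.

solid 
facet normal -0.396 0.767 -0.504
outer loop
vertex 0.54 4.008 2.585
vertex 0.011 3.664 2.477
vertex 0.204 4.066 2.937
endloop
endfacet
facet normal 0.696 0.395 0.599
outer loop
vertex 0.54 4.008 2.585
vertex 0.204 4.066 2.937
vertex 0.829 2.076 3.523
endloop
endfacet
facet normal -0.395 0.767 -0.505
outer loop
vertex 0.204 4.066 2.937
vertex 0.011 3.664 2.477
vertex -0.245 3.889 3.019
endloop
endfacet
facet normal 0.056 0.298 0.953
outer loop
vertex 0.204 4.066 2.937
vertex -0.245 3.889 3.019
vertex 0.829 2.076 3.523
endloop
endfacet
facet normal -0.395 0.767 -0.505
outer loop
vertex -0.245 3.889 3.019
vertex 0.011 3.664 2.477
vertex -0.545 3.58 2.784
endloop
endfacet
facet normal -0.551 -0.096 0.829
outer loop
vertex -0.245 3.889 3.019
vertex -0.545 3.58 2.784
vertex 0.829 2.076 3.523
endloop
endfacet
facet normal -0.396 0.766 -0.507
outer loop
vertex -0.545 3.58 2.784
vertex 0.011 3.664 2.477
vertex -0.518 3.32 2.37
endloop
endfacet
facet normal -0.773 -0.559 0.300
outer loop
vertex -0.545 3.58 2.784
vertex -0.518 3.32 2.37
vertex 0.829 2.076 3.523
endloop
endfacet
facet normal -0.397 0.767 -0.505
outer loop
vertex -0.518 3.32 2.37
vertex 0.011 3.664 2.477
vertex -0.182 3.262 2.018
endloop
endfacet
facet normal -0.479 -0.817 -0.322
outer loop
vertex -0.518 3.32 2.37
vertex -0.182 3.262 2.018
vertex 0.829 2.076 3.523
endloop
endfacet
facet normal -0.395 0.767 -0.506
outer loop
vertex -0.182 3.262 2.018
vertex 0.011 3.664 2.477
vertex 0.267 3.439 1.936
endloop
endfacet
facet normal 0.161 -0.720 -0.675
outer loop
vertex -0.182 3.262 2.018
vertex 0.267 3.439 1.936
vertex 0.829 2.076 3.523
endloop
endfacet
facet normal -0.396 0.766 -0.506
outer loop
vertex 0.267 3.439 1.936
vertex 0.011 3.664 2.477
vertex 0.566 3.748 2.17
endloop
endfacet
facet normal 0.768 -0.326 -0.552
outer loop
vertex 0.267 3.439 1.936
vertex 0.566 3.748 2.17
vertex 0.829 2.076 3.523
endloop
endfacet
facet normal -0.396 0.767 -0.505
outer loop
vertex 0.566 3.748 2.17
vertex 0.011 3.664 2.477
vertex 0.54 4.008 2.585
endloop
endfacet
facet normal 0.990 0.137 -0.024
outer loop
vertex 0.566 3.748 2.17
vertex 0.54 4.008 2.585
vertex 0.829 2.076 3.523
endloop
endfacet
facet normal -0.524 -0.305 -0.795
outer loop
vertex -2.817 1.696 -1.509
vertex -3.384 3.096 -1.673
vertex -1.309 2.169 -2.685
endloop
endfacet
facet normal 0.374 -0.921 0.108
outer loop
vertex -0.256 2.784 -1.087
vertex -2.817 1.696 -1.509
vertex -1.309 2.169 -2.685
endloop
endfacet
facet normal -0.524 -0.305 -0.795
outer loop
vertex -1.309 2.169 -2.685
vertex -3.384 3.096 -1.673
vertex -1.876 3.57 -2.849
endloop
endfacet
facet normal 0.766 0.240 -0.597
outer loop
vertex -1.876 3.57 -2.849
vertex -0.256 2.784 -1.087
vertex -1.309 2.169 -2.685
endloop
endfacet
facet normal -0.766 -0.240 0.597
outer loop
vertex -2.817 1.696 -1.509
vertex -2.331 3.711 -0.075
vertex -3.384 3.096 -1.673
endloop
endfacet
facet normal 0.374 -0.921 0.108
outer loop
vertex -1.764 2.31 0.089
vertex -2.817 1.696 -1.509
vertex -0.256 2.784 -1.087
endloop
endfacet
facet normal -0.766 -0.240 0.597
outer loop
vertex -1.764 2.31 0.089
vertex -2.331 3.711 -0.075
vertex -2.817 1.696 -1.509
endloop
endfacet
facet normal -0.374 0.921 -0.108
outer loop
vertex -3.384 3.096 -1.673
vertex -2.331 3.711 -0.075
vertex -1.876 3.57 -2.849
endloop
endfacet
facet normal 0.766 0.240 -0.597
outer loop
vertex -0.823 4.184 -1.251
vertex -0.256 2.784 -1.087
vertex -1.876 3.57 -2.849
endloop
endfacet
facet normal -0.373 0.921 -0.108
outer loop
vertex -1.876 3.57 -2.849
vertex -2.331 3.711 -0.075
vertex -0.823 4.184 -1.251
endloop
endfacet
facet normal 0.524 0.305 0.795
outer loop
vertex -0.823 4.184 -1.251
vertex -1.764 2.31 0.089
vertex -0.256 2.784 -1.087
endloop
endfacet
facet normal 0.524 0.305 0.795
outer loop
vertex -2.331 3.711 -0.075
vertex -1.764 2.31 0.089
vertex -0.823 4.184 -1.251
endloop
endfacet
facet normal -0.825 0.066 -0.561
outer loop
vertex 2.503 -0.768 1.076
vertex 2.171 -0.257 1.625
vertex 2.634 -0.166 0.954
endloop
endfacet
facet normal 0.792 -0.282 -0.542
outer loop
vertex 2.503 -0.768 1.076
vertex 2.634 -0.166 0.954
vertex 3.749 -0.383 2.695
endloop
endfacet
facet normal -0.825 0.065 -0.561
outer loop
vertex 2.634 -0.166 0.954
vertex 2.171 -0.257 1.625
vertex 2.493 0.382 1.225
endloop
endfacet
facet normal 0.785 0.425 -0.450
outer loop
vertex 2.634 -0.166 0.954
vertex 2.493 0.382 1.225
vertex 3.749 -0.383 2.695
endloop
endfacet
facet normal -0.826 0.066 -0.560
outer loop
vertex 2.493 0.382 1.225
vertex 2.171 -0.257 1.625
vertex 2.164 0.556 1.731
endloop
endfacet
facet normal 0.498 0.867 0.026
outer loop
vertex 2.493 0.382 1.225
vertex 2.164 0.556 1.731
vertex 3.749 -0.383 2.695
endloop
endfacet
facet normal -0.826 0.066 -0.561
outer loop
vertex 2.164 0.556 1.731
vertex 2.171 -0.257 1.625
vertex 1.839 0.253 2.174
endloop
endfacet
facet normal 0.096 0.787 0.609
outer loop
vertex 2.164 0.556 1.731
vertex 1.839 0.253 2.174
vertex 3.749 -0.383 2.695
endloop
endfacet
facet normal -0.826 0.065 -0.560
outer loop
vertex 1.839 0.253 2.174
vertex 2.171 -0.257 1.625
vertex 1.709 -0.349 2.296
endloop
endfacet
facet normal -0.183 0.233 0.955
outer loop
vertex 1.839 0.253 2.174
vertex 1.709 -0.349 2.296
vertex 3.749 -0.383 2.695
endloop
endfacet
facet normal -0.826 0.066 -0.560
outer loop
vertex 1.709 -0.349 2.296
vertex 2.171 -0.257 1.625
vertex 1.849 -0.897 2.025
endloop
endfacet
facet normal -0.177 -0.472 0.864
outer loop
vertex 1.709 -0.349 2.296
vertex 1.849 -0.897 2.025
vertex 3.749 -0.383 2.695
endloop
endfacet
facet normal -0.826 0.065 -0.561
outer loop
vertex 1.849 -0.897 2.025
vertex 2.171 -0.257 1.625
vertex 2.179 -1.07 1.519
endloop
endfacet
facet normal 0.112 -0.916 0.386
outer loop
vertex 1.849 -0.897 2.025
vertex 2.179 -1.07 1.519
vertex 3.749 -0.383 2.695
endloop
endfacet
facet normal -0.826 0.065 -0.560
outer loop
vertex 2.179 -1.07 1.519
vertex 2.171 -0.257 1.625
vertex 2.503 -0.768 1.076
endloop
endfacet
facet normal 0.512 -0.836 -0.195
outer loop
vertex 2.179 -1.07 1.519
vertex 2.503 -0.768 1.076
vertex 3.749 -0.383 2.695
endloop
endfacet

endsolid


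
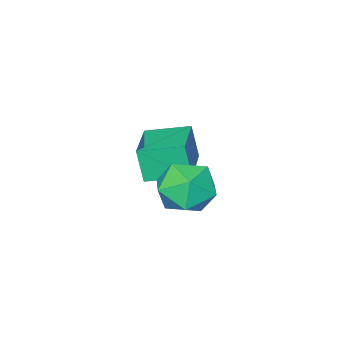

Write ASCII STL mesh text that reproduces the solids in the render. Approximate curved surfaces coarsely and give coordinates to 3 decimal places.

solid 
facet normal -0.808 0.544 0.226
outer loop
vertex -0.264 1.297 1.45
vertex 0.116 1.39 2.583
vertex 0.441 2.211 1.772
endloop
endfacet
facet normal -0.620 0.639 -0.456
outer loop
vertex -0.264 1.297 1.45
vertex 0.441 2.211 1.772
vertex 0.628 1.649 0.73
endloop
endfacet
facet normal -0.629 0.002 -0.778
outer loop
vertex -0.264 1.297 1.45
vertex 0.628 1.649 0.73
vertex 0.418 0.48 0.897
endloop
endfacet
facet normal -0.822 -0.486 -0.296
outer loop
vertex -0.264 1.297 1.45
vertex 0.418 0.48 0.897
vertex 0.101 0.32 2.042
endloop
endfacet
facet normal -0.933 -0.151 0.325
outer loop
vertex -0.264 1.297 1.45
vertex 0.101 0.32 2.042
vertex 0.116 1.39 2.583
endloop
endfacet
facet normal 0.050 0.883 -0.467
outer loop
vertex 0.628 1.649 0.73
vertex 0.441 2.211 1.772
vertex 1.559 1.96 1.418
endloop
endfacet
facet normal -0.254 0.729 0.636
outer loop
vertex 0.441 2.211 1.772
vertex 0.116 1.39 2.583
vertex 1.242 1.8 2.563
endloop
endfacet
facet normal -0.456 -0.396 0.797
outer loop
vertex 0.116 1.39 2.583
vertex 0.101 0.32 2.042
vertex 1.032 0.631 2.73
endloop
endfacet
facet normal -0.276 -0.938 -0.208
outer loop
vertex 0.101 0.32 2.042
vertex 0.418 0.48 0.897
vertex 1.219 0.069 1.688
endloop
endfacet
facet normal 0.036 -0.148 -0.988
outer loop
vertex 0.418 0.48 0.897
vertex 0.628 1.649 0.73
vertex 1.544 0.89 0.877
endloop
endfacet
facet normal 0.822 0.486 0.296
outer loop
vertex 1.924 0.983 2.01
vertex 1.559 1.96 1.418
vertex 1.242 1.8 2.563
endloop
endfacet
facet normal 0.629 -0.002 0.778
outer loop
vertex 1.924 0.983 2.01
vertex 1.242 1.8 2.563
vertex 1.032 0.631 2.73
endloop
endfacet
facet normal 0.620 -0.639 0.456
outer loop
vertex 1.924 0.983 2.01
vertex 1.032 0.631 2.73
vertex 1.219 0.069 1.688
endloop
endfacet
facet normal 0.808 -0.544 -0.226
outer loop
vertex 1.924 0.983 2.01
vertex 1.219 0.069 1.688
vertex 1.544 0.89 0.877
endloop
endfacet
facet normal 0.933 0.151 -0.325
outer loop
vertex 1.924 0.983 2.01
vertex 1.544 0.89 0.877
vertex 1.559 1.96 1.418
endloop
endfacet
facet normal 0.276 0.938 0.208
outer loop
vertex 1.242 1.8 2.563
vertex 1.559 1.96 1.418
vertex 0.441 2.211 1.772
endloop
endfacet
facet normal -0.036 0.148 0.988
outer loop
vertex 1.032 0.631 2.73
vertex 1.242 1.8 2.563
vertex 0.116 1.39 2.583
endloop
endfacet
facet normal -0.050 -0.883 0.467
outer loop
vertex 1.219 0.069 1.688
vertex 1.032 0.631 2.73
vertex 0.101 0.32 2.042
endloop
endfacet
facet normal 0.254 -0.729 -0.636
outer loop
vertex 1.544 0.89 0.877
vertex 1.219 0.069 1.688
vertex 0.418 0.48 0.897
endloop
endfacet
facet normal 0.456 0.396 -0.797
outer loop
vertex 1.559 1.96 1.418
vertex 1.544 0.89 0.877
vertex 0.628 1.649 0.73
endloop
endfacet
facet normal -0.693 0.692 0.202
outer loop
vertex -2.363 -2.347 1.601
vertex -0.836 -0.917 1.946
vertex -2.397 -1.973 0.201
endloop
endfacet
facet normal -0.720 -0.674 -0.163
outer loop
vertex -1.204 -3.163 -0.146
vertex -2.363 -2.347 1.601
vertex -2.397 -1.973 0.201
endloop
endfacet
facet normal -0.693 0.692 0.202
outer loop
vertex -2.397 -1.973 0.201
vertex -0.836 -0.917 1.946
vertex -0.87 -0.543 0.546
endloop
endfacet
facet normal -0.023 0.258 -0.966
outer loop
vertex -0.87 -0.543 0.546
vertex -1.204 -3.163 -0.146
vertex -2.397 -1.973 0.201
endloop
endfacet
facet normal 0.023 -0.258 0.966
outer loop
vertex -2.363 -2.347 1.601
vertex 0.357 -2.107 1.599
vertex -0.836 -0.917 1.946
endloop
endfacet
facet normal -0.720 -0.674 -0.163
outer loop
vertex -1.17 -3.537 1.254
vertex -2.363 -2.347 1.601
vertex -1.204 -3.163 -0.146
endloop
endfacet
facet normal 0.023 -0.258 0.966
outer loop
vertex -1.17 -3.537 1.254
vertex 0.357 -2.107 1.599
vertex -2.363 -2.347 1.601
endloop
endfacet
facet normal 0.720 0.674 0.163
outer loop
vertex -0.836 -0.917 1.946
vertex 0.357 -2.107 1.599
vertex -0.87 -0.543 0.546
endloop
endfacet
facet normal -0.023 0.258 -0.966
outer loop
vertex 0.323 -1.733 0.199
vertex -1.204 -3.163 -0.146
vertex -0.87 -0.543 0.546
endloop
endfacet
facet normal 0.720 0.674 0.163
outer loop
vertex -0.87 -0.543 0.546
vertex 0.357 -2.107 1.599
vertex 0.323 -1.733 0.199
endloop
endfacet
facet normal 0.693 -0.692 -0.202
outer loop
vertex 0.323 -1.733 0.199
vertex -1.17 -3.537 1.254
vertex -1.204 -3.163 -0.146
endloop
endfacet
facet normal 0.693 -0.692 -0.202
outer loop
vertex 0.357 -2.107 1.599
vertex -1.17 -3.537 1.254
vertex 0.323 -1.733 0.199
endloop
endfacet

endsolid


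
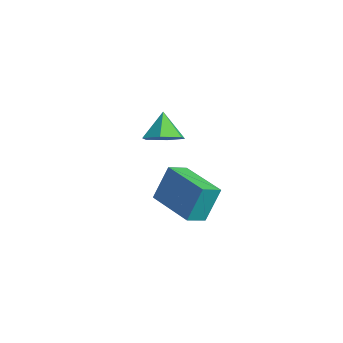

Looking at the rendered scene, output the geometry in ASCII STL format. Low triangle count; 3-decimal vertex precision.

solid 
facet normal 0.541 -0.231 -0.809
outer loop
vertex -1.188 1.633 2.776
vertex -1.876 1.198 2.44
vertex -1.769 2.054 2.267
endloop
endfacet
facet normal 0.179 0.849 0.498
outer loop
vertex -1.188 1.633 2.776
vertex -1.769 2.054 2.267
vertex -2.584 1.502 3.5
endloop
endfacet
facet normal 0.541 -0.231 -0.809
outer loop
vertex -1.769 2.054 2.267
vertex -1.876 1.198 2.44
vertex -2.457 1.62 1.931
endloop
endfacet
facet normal -0.540 0.841 0.020
outer loop
vertex -1.769 2.054 2.267
vertex -2.457 1.62 1.931
vertex -2.584 1.502 3.5
endloop
endfacet
facet normal 0.541 -0.231 -0.809
outer loop
vertex -2.457 1.62 1.931
vertex -1.876 1.198 2.44
vertex -2.563 0.764 2.105
endloop
endfacet
facet normal -0.992 0.108 -0.072
outer loop
vertex -2.457 1.62 1.931
vertex -2.563 0.764 2.105
vertex -2.584 1.502 3.5
endloop
endfacet
facet normal 0.541 -0.231 -0.809
outer loop
vertex -2.563 0.764 2.105
vertex -1.876 1.198 2.44
vertex -1.982 0.342 2.614
endloop
endfacet
facet normal -0.723 -0.615 0.315
outer loop
vertex -2.563 0.764 2.105
vertex -1.982 0.342 2.614
vertex -2.584 1.502 3.5
endloop
endfacet
facet normal 0.542 -0.231 -0.808
outer loop
vertex -1.982 0.342 2.614
vertex -1.876 1.198 2.44
vertex -1.295 0.777 2.95
endloop
endfacet
facet normal -0.003 -0.608 0.794
outer loop
vertex -1.982 0.342 2.614
vertex -1.295 0.777 2.95
vertex -2.584 1.502 3.5
endloop
endfacet
facet normal 0.541 -0.232 -0.808
outer loop
vertex -1.295 0.777 2.95
vertex -1.876 1.198 2.44
vertex -1.188 1.633 2.776
endloop
endfacet
facet normal 0.448 0.124 0.886
outer loop
vertex -1.295 0.777 2.95
vertex -1.188 1.633 2.776
vertex -2.584 1.502 3.5
endloop
endfacet
facet normal -0.975 -0.209 0.077
outer loop
vertex 1.669 -0.238 3.177
vertex 1.46 0.601 2.807
vertex 1.691 -0.871 1.73
endloop
endfacet
facet normal 0.222 -0.892 0.394
outer loop
vertex 3.7 -0.441 1.573
vertex 1.669 -0.238 3.177
vertex 1.691 -0.871 1.73
endloop
endfacet
facet normal -0.975 -0.208 0.076
outer loop
vertex 1.691 -0.871 1.73
vertex 1.46 0.601 2.807
vertex 1.483 -0.032 1.359
endloop
endfacet
facet normal 0.014 -0.401 -0.916
outer loop
vertex 1.483 -0.032 1.359
vertex 3.7 -0.441 1.573
vertex 1.691 -0.871 1.73
endloop
endfacet
facet normal -0.014 0.401 0.916
outer loop
vertex 1.669 -0.238 3.177
vertex 3.469 1.031 2.65
vertex 1.46 0.601 2.807
endloop
endfacet
facet normal 0.222 -0.892 0.394
outer loop
vertex 3.677 0.192 3.021
vertex 1.669 -0.238 3.177
vertex 3.7 -0.441 1.573
endloop
endfacet
facet normal -0.015 0.401 0.916
outer loop
vertex 3.677 0.192 3.021
vertex 3.469 1.031 2.65
vertex 1.669 -0.238 3.177
endloop
endfacet
facet normal -0.222 0.892 -0.394
outer loop
vertex 1.46 0.601 2.807
vertex 3.469 1.031 2.65
vertex 1.483 -0.032 1.359
endloop
endfacet
facet normal 0.015 -0.400 -0.916
outer loop
vertex 3.491 0.398 1.203
vertex 3.7 -0.441 1.573
vertex 1.483 -0.032 1.359
endloop
endfacet
facet normal -0.222 0.892 -0.394
outer loop
vertex 1.483 -0.032 1.359
vertex 3.469 1.031 2.65
vertex 3.491 0.398 1.203
endloop
endfacet
facet normal 0.975 0.209 -0.076
outer loop
vertex 3.491 0.398 1.203
vertex 3.677 0.192 3.021
vertex 3.7 -0.441 1.573
endloop
endfacet
facet normal 0.975 0.208 -0.076
outer loop
vertex 3.469 1.031 2.65
vertex 3.677 0.192 3.021
vertex 3.491 0.398 1.203
endloop
endfacet

endsolid


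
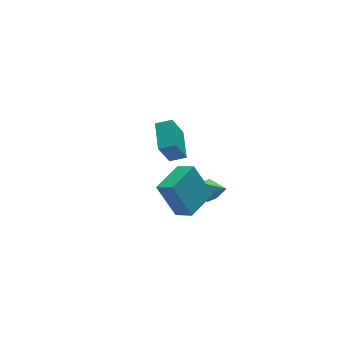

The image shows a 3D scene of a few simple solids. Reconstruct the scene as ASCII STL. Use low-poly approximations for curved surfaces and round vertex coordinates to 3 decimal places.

solid 
facet normal -0.857 0.388 -0.339
outer loop
vertex -2.127 2.278 -0.959
vertex -1.557 3.918 -0.525
vertex -1.394 2.459 -2.604
endloop
endfacet
facet normal -0.319 -0.916 -0.243
outer loop
vertex -0.563 2.082 -2.275
vertex -2.127 2.278 -0.959
vertex -1.394 2.459 -2.604
endloop
endfacet
facet normal -0.857 0.388 -0.339
outer loop
vertex -1.394 2.459 -2.604
vertex -1.557 3.918 -0.525
vertex -0.824 4.099 -2.17
endloop
endfacet
facet normal 0.405 0.100 -0.909
outer loop
vertex -0.824 4.099 -2.17
vertex -0.563 2.082 -2.275
vertex -1.394 2.459 -2.604
endloop
endfacet
facet normal -0.405 -0.100 0.909
outer loop
vertex -2.127 2.278 -0.959
vertex -0.726 3.541 -0.196
vertex -1.557 3.918 -0.525
endloop
endfacet
facet normal -0.319 -0.916 -0.243
outer loop
vertex -1.296 1.901 -0.63
vertex -2.127 2.278 -0.959
vertex -0.563 2.082 -2.275
endloop
endfacet
facet normal -0.405 -0.100 0.909
outer loop
vertex -1.296 1.901 -0.63
vertex -0.726 3.541 -0.196
vertex -2.127 2.278 -0.959
endloop
endfacet
facet normal 0.319 0.916 0.243
outer loop
vertex -1.557 3.918 -0.525
vertex -0.726 3.541 -0.196
vertex -0.824 4.099 -2.17
endloop
endfacet
facet normal 0.405 0.100 -0.909
outer loop
vertex 0.007 3.722 -1.841
vertex -0.563 2.082 -2.275
vertex -0.824 4.099 -2.17
endloop
endfacet
facet normal 0.319 0.916 0.243
outer loop
vertex -0.824 4.099 -2.17
vertex -0.726 3.541 -0.196
vertex 0.007 3.722 -1.841
endloop
endfacet
facet normal 0.857 -0.388 0.339
outer loop
vertex 0.007 3.722 -1.841
vertex -1.296 1.901 -0.63
vertex -0.563 2.082 -2.275
endloop
endfacet
facet normal 0.857 -0.388 0.339
outer loop
vertex -0.726 3.541 -0.196
vertex -1.296 1.901 -0.63
vertex 0.007 3.722 -1.841
endloop
endfacet
facet normal -0.380 0.676 -0.631
outer loop
vertex -0.661 -1.754 -2.002
vertex -0.99 -1.45 -1.478
vertex -0.352 -1.249 -1.647
endloop
endfacet
facet normal 0.893 -0.342 -0.291
outer loop
vertex -0.661 -1.754 -2.002
vertex -0.352 -1.249 -1.647
vertex -0.45 -2.41 -0.582
endloop
endfacet
facet normal -0.380 0.676 -0.631
outer loop
vertex -0.352 -1.249 -1.647
vertex -0.99 -1.45 -1.478
vertex -0.681 -0.945 -1.123
endloop
endfacet
facet normal 0.878 0.282 0.388
outer loop
vertex -0.352 -1.249 -1.647
vertex -0.681 -0.945 -1.123
vertex -0.45 -2.41 -0.582
endloop
endfacet
facet normal -0.381 0.676 -0.630
outer loop
vertex -0.681 -0.945 -1.123
vertex -0.99 -1.45 -1.478
vertex -1.319 -1.146 -0.953
endloop
endfacet
facet normal 0.132 0.362 0.923
outer loop
vertex -0.681 -0.945 -1.123
vertex -1.319 -1.146 -0.953
vertex -0.45 -2.41 -0.582
endloop
endfacet
facet normal -0.380 0.677 -0.630
outer loop
vertex -1.319 -1.146 -0.953
vertex -0.99 -1.45 -1.478
vertex -1.628 -1.65 -1.308
endloop
endfacet
facet normal -0.598 -0.183 0.780
outer loop
vertex -1.319 -1.146 -0.953
vertex -1.628 -1.65 -1.308
vertex -0.45 -2.41 -0.582
endloop
endfacet
facet normal -0.380 0.677 -0.630
outer loop
vertex -1.628 -1.65 -1.308
vertex -0.99 -1.45 -1.478
vertex -1.299 -1.954 -1.833
endloop
endfacet
facet normal -0.583 -0.806 0.102
outer loop
vertex -1.628 -1.65 -1.308
vertex -1.299 -1.954 -1.833
vertex -0.45 -2.41 -0.582
endloop
endfacet
facet normal -0.379 0.677 -0.631
outer loop
vertex -1.299 -1.954 -1.833
vertex -0.99 -1.45 -1.478
vertex -0.661 -1.754 -2.002
endloop
endfacet
facet normal 0.163 -0.886 -0.434
outer loop
vertex -1.299 -1.954 -1.833
vertex -0.661 -1.754 -2.002
vertex -0.45 -2.41 -0.582
endloop
endfacet
facet normal -0.860 -0.509 -0.039
outer loop
vertex -4.022 -3.586 2.464
vertex -4.503 -2.724 1.836
vertex -3.394 -4.512 0.711
endloop
endfacet
facet normal 0.411 -0.737 0.537
outer loop
vertex -1.777 -3.556 0.784
vertex -4.022 -3.586 2.464
vertex -3.394 -4.512 0.711
endloop
endfacet
facet normal -0.860 -0.509 -0.039
outer loop
vertex -3.394 -4.512 0.711
vertex -4.503 -2.724 1.836
vertex -3.875 -3.65 0.083
endloop
endfacet
facet normal 0.302 -0.446 -0.843
outer loop
vertex -3.875 -3.65 0.083
vertex -1.777 -3.556 0.784
vertex -3.394 -4.512 0.711
endloop
endfacet
facet normal -0.302 0.446 0.843
outer loop
vertex -4.022 -3.586 2.464
vertex -2.886 -1.768 1.909
vertex -4.503 -2.724 1.836
endloop
endfacet
facet normal 0.411 -0.737 0.537
outer loop
vertex -2.405 -2.63 2.537
vertex -4.022 -3.586 2.464
vertex -1.777 -3.556 0.784
endloop
endfacet
facet normal -0.302 0.446 0.843
outer loop
vertex -2.405 -2.63 2.537
vertex -2.886 -1.768 1.909
vertex -4.022 -3.586 2.464
endloop
endfacet
facet normal -0.411 0.737 -0.537
outer loop
vertex -4.503 -2.724 1.836
vertex -2.886 -1.768 1.909
vertex -3.875 -3.65 0.083
endloop
endfacet
facet normal 0.302 -0.446 -0.843
outer loop
vertex -2.258 -2.694 0.156
vertex -1.777 -3.556 0.784
vertex -3.875 -3.65 0.083
endloop
endfacet
facet normal -0.411 0.737 -0.537
outer loop
vertex -3.875 -3.65 0.083
vertex -2.886 -1.768 1.909
vertex -2.258 -2.694 0.156
endloop
endfacet
facet normal 0.860 0.509 0.039
outer loop
vertex -2.258 -2.694 0.156
vertex -2.405 -2.63 2.537
vertex -1.777 -3.556 0.784
endloop
endfacet
facet normal 0.860 0.509 0.039
outer loop
vertex -2.886 -1.768 1.909
vertex -2.405 -2.63 2.537
vertex -2.258 -2.694 0.156
endloop
endfacet

endsolid


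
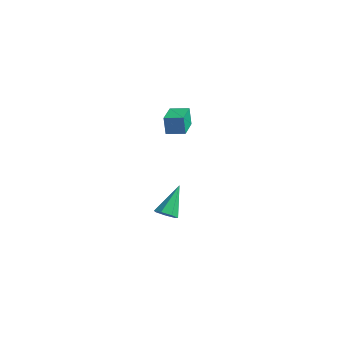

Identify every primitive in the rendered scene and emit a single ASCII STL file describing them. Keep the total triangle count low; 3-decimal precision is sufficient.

solid 
facet normal 0.199 -0.631 -0.750
outer loop
vertex 1.321 -0.297 -3.762
vertex 0.727 -0.175 -4.022
vertex 1.297 0.138 -4.134
endloop
endfacet
facet normal 0.881 0.335 0.335
outer loop
vertex 1.321 -0.297 -3.762
vertex 1.297 0.138 -4.134
vertex 0.333 1.075 -2.538
endloop
endfacet
facet normal 0.199 -0.631 -0.750
outer loop
vertex 1.297 0.138 -4.134
vertex 0.727 -0.175 -4.022
vertex 0.844 0.337 -4.422
endloop
endfacet
facet normal 0.496 0.846 -0.197
outer loop
vertex 1.297 0.138 -4.134
vertex 0.844 0.337 -4.422
vertex 0.333 1.075 -2.538
endloop
endfacet
facet normal 0.200 -0.631 -0.749
outer loop
vertex 0.844 0.337 -4.422
vertex 0.727 -0.175 -4.022
vertex 0.302 0.15 -4.409
endloop
endfacet
facet normal -0.305 0.856 -0.418
outer loop
vertex 0.844 0.337 -4.422
vertex 0.302 0.15 -4.409
vertex 0.333 1.075 -2.538
endloop
endfacet
facet normal 0.199 -0.632 -0.749
outer loop
vertex 0.302 0.15 -4.409
vertex 0.727 -0.175 -4.022
vertex 0.081 -0.281 -4.104
endloop
endfacet
facet normal -0.920 0.357 -0.161
outer loop
vertex 0.302 0.15 -4.409
vertex 0.081 -0.281 -4.104
vertex 0.333 1.075 -2.538
endloop
endfacet
facet normal 0.199 -0.631 -0.750
outer loop
vertex 0.081 -0.281 -4.104
vertex 0.727 -0.175 -4.022
vertex 0.346 -0.633 -3.738
endloop
endfacet
facet normal -0.885 -0.273 0.378
outer loop
vertex 0.081 -0.281 -4.104
vertex 0.346 -0.633 -3.738
vertex 0.333 1.075 -2.538
endloop
endfacet
facet normal 0.199 -0.631 -0.750
outer loop
vertex 0.346 -0.633 -3.738
vertex 0.727 -0.175 -4.022
vertex 0.898 -0.64 -3.586
endloop
endfacet
facet normal -0.226 -0.561 0.796
outer loop
vertex 0.346 -0.633 -3.738
vertex 0.898 -0.64 -3.586
vertex 0.333 1.075 -2.538
endloop
endfacet
facet normal 0.199 -0.630 -0.750
outer loop
vertex 0.898 -0.64 -3.586
vertex 0.727 -0.175 -4.022
vertex 1.321 -0.297 -3.762
endloop
endfacet
facet normal 0.559 -0.291 0.777
outer loop
vertex 0.898 -0.64 -3.586
vertex 1.321 -0.297 -3.762
vertex 0.333 1.075 -2.538
endloop
endfacet
facet normal -0.613 0.786 -0.080
outer loop
vertex 0.931 -0.078 3.643
vertex 1.693 0.528 3.753
vertex 1.076 -0.071 2.603
endloop
endfacet
facet normal -0.777 -0.619 -0.113
outer loop
vertex 2.027 -1.288 2.727
vertex 0.931 -0.078 3.643
vertex 1.076 -0.071 2.603
endloop
endfacet
facet normal -0.614 0.785 -0.080
outer loop
vertex 1.076 -0.071 2.603
vertex 1.693 0.528 3.753
vertex 1.838 0.536 2.713
endloop
endfacet
facet normal 0.138 0.007 -0.990
outer loop
vertex 1.838 0.536 2.713
vertex 2.027 -1.288 2.727
vertex 1.076 -0.071 2.603
endloop
endfacet
facet normal -0.138 -0.007 0.990
outer loop
vertex 0.931 -0.078 3.643
vertex 2.644 -0.689 3.877
vertex 1.693 0.528 3.753
endloop
endfacet
facet normal -0.778 -0.619 -0.113
outer loop
vertex 1.882 -1.296 3.767
vertex 0.931 -0.078 3.643
vertex 2.027 -1.288 2.727
endloop
endfacet
facet normal -0.138 -0.007 0.990
outer loop
vertex 1.882 -1.296 3.767
vertex 2.644 -0.689 3.877
vertex 0.931 -0.078 3.643
endloop
endfacet
facet normal 0.777 0.619 0.113
outer loop
vertex 1.693 0.528 3.753
vertex 2.644 -0.689 3.877
vertex 1.838 0.536 2.713
endloop
endfacet
facet normal 0.138 0.007 -0.990
outer loop
vertex 2.789 -0.682 2.837
vertex 2.027 -1.288 2.727
vertex 1.838 0.536 2.713
endloop
endfacet
facet normal 0.778 0.619 0.113
outer loop
vertex 1.838 0.536 2.713
vertex 2.644 -0.689 3.877
vertex 2.789 -0.682 2.837
endloop
endfacet
facet normal 0.613 -0.786 0.079
outer loop
vertex 2.789 -0.682 2.837
vertex 1.882 -1.296 3.767
vertex 2.027 -1.288 2.727
endloop
endfacet
facet normal 0.614 -0.785 0.080
outer loop
vertex 2.644 -0.689 3.877
vertex 1.882 -1.296 3.767
vertex 2.789 -0.682 2.837
endloop
endfacet

endsolid


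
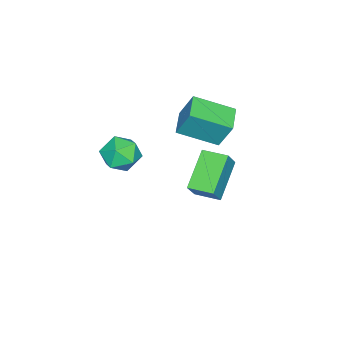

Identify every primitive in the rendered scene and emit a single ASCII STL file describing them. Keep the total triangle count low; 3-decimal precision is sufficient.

solid 
facet normal -0.920 -0.352 0.171
outer loop
vertex -0.969 -1.326 1.592
vertex -1.611 0.038 0.947
vertex -0.973 -1.875 0.436
endloop
endfacet
facet normal 0.392 -0.832 0.394
outer loop
vertex 0.011 -1.498 0.253
vertex -0.969 -1.326 1.592
vertex -0.973 -1.875 0.436
endloop
endfacet
facet normal -0.920 -0.353 0.171
outer loop
vertex -0.973 -1.875 0.436
vertex -1.611 0.038 0.947
vertex -1.616 -0.511 -0.209
endloop
endfacet
facet normal -0.004 -0.429 -0.903
outer loop
vertex -1.616 -0.511 -0.209
vertex 0.011 -1.498 0.253
vertex -0.973 -1.875 0.436
endloop
endfacet
facet normal 0.004 0.429 0.903
outer loop
vertex -0.969 -1.326 1.592
vertex -0.627 0.415 0.764
vertex -1.611 0.038 0.947
endloop
endfacet
facet normal 0.391 -0.832 0.393
outer loop
vertex 0.016 -0.949 1.409
vertex -0.969 -1.326 1.592
vertex 0.011 -1.498 0.253
endloop
endfacet
facet normal 0.004 0.429 0.903
outer loop
vertex 0.016 -0.949 1.409
vertex -0.627 0.415 0.764
vertex -0.969 -1.326 1.592
endloop
endfacet
facet normal -0.392 0.832 -0.393
outer loop
vertex -1.611 0.038 0.947
vertex -0.627 0.415 0.764
vertex -1.616 -0.511 -0.209
endloop
endfacet
facet normal -0.004 -0.429 -0.903
outer loop
vertex -0.631 -0.134 -0.392
vertex 0.011 -1.498 0.253
vertex -1.616 -0.511 -0.209
endloop
endfacet
facet normal -0.391 0.832 -0.394
outer loop
vertex -1.616 -0.511 -0.209
vertex -0.627 0.415 0.764
vertex -0.631 -0.134 -0.392
endloop
endfacet
facet normal 0.920 0.352 -0.171
outer loop
vertex -0.631 -0.134 -0.392
vertex 0.016 -0.949 1.409
vertex 0.011 -1.498 0.253
endloop
endfacet
facet normal 0.920 0.353 -0.171
outer loop
vertex -0.627 0.415 0.764
vertex 0.016 -0.949 1.409
vertex -0.631 -0.134 -0.392
endloop
endfacet
facet normal -0.575 -0.014 -0.818
outer loop
vertex -2.323 -1.35 -2.863
vertex -2.398 -0.324 -2.828
vertex -0.897 -1.211 -3.868
endloop
endfacet
facet normal 0.073 -0.997 -0.034
outer loop
vertex -0.282 -1.196 -2.992
vertex -2.323 -1.35 -2.863
vertex -0.897 -1.211 -3.868
endloop
endfacet
facet normal -0.575 -0.013 -0.818
outer loop
vertex -0.897 -1.211 -3.868
vertex -2.398 -0.324 -2.828
vertex -0.972 -0.184 -3.832
endloop
endfacet
facet normal 0.815 0.080 -0.574
outer loop
vertex -0.972 -0.184 -3.832
vertex -0.282 -1.196 -2.992
vertex -0.897 -1.211 -3.868
endloop
endfacet
facet normal -0.815 -0.079 0.574
outer loop
vertex -2.323 -1.35 -2.863
vertex -1.783 -0.309 -1.952
vertex -2.398 -0.324 -2.828
endloop
endfacet
facet normal 0.073 -0.997 -0.035
outer loop
vertex -1.708 -1.336 -1.988
vertex -2.323 -1.35 -2.863
vertex -0.282 -1.196 -2.992
endloop
endfacet
facet normal -0.815 -0.080 0.574
outer loop
vertex -1.708 -1.336 -1.988
vertex -1.783 -0.309 -1.952
vertex -2.323 -1.35 -2.863
endloop
endfacet
facet normal -0.074 0.997 0.035
outer loop
vertex -2.398 -0.324 -2.828
vertex -1.783 -0.309 -1.952
vertex -0.972 -0.184 -3.832
endloop
endfacet
facet normal 0.815 0.079 -0.574
outer loop
vertex -0.357 -0.17 -2.957
vertex -0.282 -1.196 -2.992
vertex -0.972 -0.184 -3.832
endloop
endfacet
facet normal -0.072 0.997 0.035
outer loop
vertex -0.972 -0.184 -3.832
vertex -1.783 -0.309 -1.952
vertex -0.357 -0.17 -2.957
endloop
endfacet
facet normal 0.575 0.014 0.818
outer loop
vertex -0.357 -0.17 -2.957
vertex -1.708 -1.336 -1.988
vertex -0.282 -1.196 -2.992
endloop
endfacet
facet normal 0.575 0.013 0.818
outer loop
vertex -1.783 -0.309 -1.952
vertex -1.708 -1.336 -1.988
vertex -0.357 -0.17 -2.957
endloop
endfacet
facet normal -0.155 0.959 0.239
outer loop
vertex 2.333 -1.538 0.738
vertex 2.516 -1.698 1.499
vertex 3.089 -1.478 0.987
endloop
endfacet
facet normal 0.072 0.898 -0.434
outer loop
vertex 2.333 -1.538 0.738
vertex 3.089 -1.478 0.987
vertex 2.928 -1.808 0.278
endloop
endfacet
facet normal -0.389 0.481 -0.786
outer loop
vertex 2.333 -1.538 0.738
vertex 2.928 -1.808 0.278
vertex 2.255 -2.233 0.351
endloop
endfacet
facet normal -0.901 0.284 -0.329
outer loop
vertex 2.333 -1.538 0.738
vertex 2.255 -2.233 0.351
vertex 2.001 -2.165 1.105
endloop
endfacet
facet normal -0.757 0.579 0.304
outer loop
vertex 2.333 -1.538 0.738
vertex 2.001 -2.165 1.105
vertex 2.516 -1.698 1.499
endloop
endfacet
facet normal 0.705 0.568 -0.425
outer loop
vertex 2.928 -1.808 0.278
vertex 3.089 -1.478 0.987
vertex 3.479 -2.135 0.755
endloop
endfacet
facet normal 0.338 0.667 0.664
outer loop
vertex 3.089 -1.478 0.987
vertex 2.516 -1.698 1.499
vertex 3.225 -2.067 1.509
endloop
endfacet
facet normal -0.636 0.052 0.770
outer loop
vertex 2.516 -1.698 1.499
vertex 2.001 -2.165 1.105
vertex 2.552 -2.492 1.582
endloop
endfacet
facet normal -0.868 -0.426 -0.254
outer loop
vertex 2.001 -2.165 1.105
vertex 2.255 -2.233 0.351
vertex 2.391 -2.822 0.873
endloop
endfacet
facet normal -0.041 -0.106 -0.994
outer loop
vertex 2.255 -2.233 0.351
vertex 2.928 -1.808 0.278
vertex 2.964 -2.602 0.361
endloop
endfacet
facet normal 0.901 -0.284 0.329
outer loop
vertex 3.147 -2.762 1.122
vertex 3.479 -2.135 0.755
vertex 3.225 -2.067 1.509
endloop
endfacet
facet normal 0.389 -0.481 0.786
outer loop
vertex 3.147 -2.762 1.122
vertex 3.225 -2.067 1.509
vertex 2.552 -2.492 1.582
endloop
endfacet
facet normal -0.072 -0.898 0.434
outer loop
vertex 3.147 -2.762 1.122
vertex 2.552 -2.492 1.582
vertex 2.391 -2.822 0.873
endloop
endfacet
facet normal 0.155 -0.959 -0.239
outer loop
vertex 3.147 -2.762 1.122
vertex 2.391 -2.822 0.873
vertex 2.964 -2.602 0.361
endloop
endfacet
facet normal 0.757 -0.579 -0.304
outer loop
vertex 3.147 -2.762 1.122
vertex 2.964 -2.602 0.361
vertex 3.479 -2.135 0.755
endloop
endfacet
facet normal 0.868 0.426 0.254
outer loop
vertex 3.225 -2.067 1.509
vertex 3.479 -2.135 0.755
vertex 3.089 -1.478 0.987
endloop
endfacet
facet normal 0.041 0.106 0.994
outer loop
vertex 2.552 -2.492 1.582
vertex 3.225 -2.067 1.509
vertex 2.516 -1.698 1.499
endloop
endfacet
facet normal -0.705 -0.568 0.425
outer loop
vertex 2.391 -2.822 0.873
vertex 2.552 -2.492 1.582
vertex 2.001 -2.165 1.105
endloop
endfacet
facet normal -0.338 -0.667 -0.664
outer loop
vertex 2.964 -2.602 0.361
vertex 2.391 -2.822 0.873
vertex 2.255 -2.233 0.351
endloop
endfacet
facet normal 0.636 -0.052 -0.770
outer loop
vertex 3.479 -2.135 0.755
vertex 2.964 -2.602 0.361
vertex 2.928 -1.808 0.278
endloop
endfacet

endsolid


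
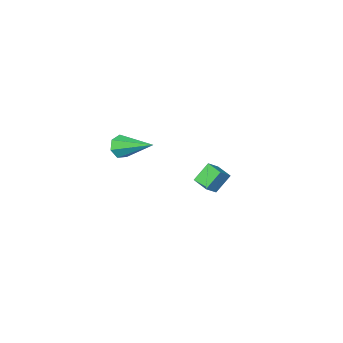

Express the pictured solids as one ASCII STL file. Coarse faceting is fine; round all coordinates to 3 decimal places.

solid 
facet normal -0.769 -0.154 -0.621
outer loop
vertex -2.852 -4.468 -3.433
vertex -2.951 -3.481 -3.556
vertex -2.074 -4.509 -4.386
endloop
endfacet
facet normal 0.099 -0.987 0.123
outer loop
vertex -1.429 -4.379 -3.864
vertex -2.852 -4.468 -3.433
vertex -2.074 -4.509 -4.386
endloop
endfacet
facet normal -0.769 -0.154 -0.621
outer loop
vertex -2.074 -4.509 -4.386
vertex -2.951 -3.481 -3.556
vertex -2.174 -3.521 -4.508
endloop
endfacet
facet normal 0.633 -0.032 -0.774
outer loop
vertex -2.174 -3.521 -4.508
vertex -1.429 -4.379 -3.864
vertex -2.074 -4.509 -4.386
endloop
endfacet
facet normal -0.633 0.033 0.774
outer loop
vertex -2.852 -4.468 -3.433
vertex -2.306 -3.351 -3.034
vertex -2.951 -3.481 -3.556
endloop
endfacet
facet normal 0.099 -0.988 0.122
outer loop
vertex -2.206 -4.339 -2.912
vertex -2.852 -4.468 -3.433
vertex -1.429 -4.379 -3.864
endloop
endfacet
facet normal -0.631 0.032 0.775
outer loop
vertex -2.206 -4.339 -2.912
vertex -2.306 -3.351 -3.034
vertex -2.852 -4.468 -3.433
endloop
endfacet
facet normal -0.100 0.987 -0.123
outer loop
vertex -2.951 -3.481 -3.556
vertex -2.306 -3.351 -3.034
vertex -2.174 -3.521 -4.508
endloop
endfacet
facet normal 0.631 -0.033 -0.775
outer loop
vertex -1.528 -3.392 -3.987
vertex -1.429 -4.379 -3.864
vertex -2.174 -3.521 -4.508
endloop
endfacet
facet normal -0.098 0.988 -0.123
outer loop
vertex -2.174 -3.521 -4.508
vertex -2.306 -3.351 -3.034
vertex -1.528 -3.392 -3.987
endloop
endfacet
facet normal 0.769 0.154 0.621
outer loop
vertex -1.528 -3.392 -3.987
vertex -2.206 -4.339 -2.912
vertex -1.429 -4.379 -3.864
endloop
endfacet
facet normal 0.769 0.154 0.621
outer loop
vertex -2.306 -3.351 -3.034
vertex -2.206 -4.339 -2.912
vertex -1.528 -3.392 -3.987
endloop
endfacet
facet normal 0.319 -0.852 -0.415
outer loop
vertex 4.522 -0.972 1.521
vertex 4.149 -1.317 1.942
vertex 3.989 -1.086 1.345
endloop
endfacet
facet normal 0.083 0.702 -0.707
outer loop
vertex 4.522 -0.972 1.521
vertex 3.989 -1.086 1.345
vertex 3.491 0.437 2.798
endloop
endfacet
facet normal 0.319 -0.852 -0.415
outer loop
vertex 3.989 -1.086 1.345
vertex 4.149 -1.317 1.942
vertex 3.577 -1.374 1.619
endloop
endfacet
facet normal -0.681 0.377 -0.628
outer loop
vertex 3.989 -1.086 1.345
vertex 3.577 -1.374 1.619
vertex 3.491 0.437 2.798
endloop
endfacet
facet normal 0.320 -0.851 -0.416
outer loop
vertex 3.577 -1.374 1.619
vertex 4.149 -1.317 1.942
vertex 3.595 -1.62 2.136
endloop
endfacet
facet normal -0.999 -0.053 0.009
outer loop
vertex 3.577 -1.374 1.619
vertex 3.595 -1.62 2.136
vertex 3.491 0.437 2.798
endloop
endfacet
facet normal 0.320 -0.851 -0.415
outer loop
vertex 3.595 -1.62 2.136
vertex 4.149 -1.317 1.942
vertex 4.031 -1.637 2.507
endloop
endfacet
facet normal -0.631 -0.266 0.729
outer loop
vertex 3.595 -1.62 2.136
vertex 4.031 -1.637 2.507
vertex 3.491 0.437 2.798
endloop
endfacet
facet normal 0.319 -0.852 -0.416
outer loop
vertex 4.031 -1.637 2.507
vertex 4.149 -1.317 1.942
vertex 4.556 -1.414 2.453
endloop
endfacet
facet normal 0.144 -0.101 0.984
outer loop
vertex 4.031 -1.637 2.507
vertex 4.556 -1.414 2.453
vertex 3.491 0.437 2.798
endloop
endfacet
facet normal 0.319 -0.852 -0.416
outer loop
vertex 4.556 -1.414 2.453
vertex 4.149 -1.317 1.942
vertex 4.774 -1.118 2.014
endloop
endfacet
facet normal 0.745 0.320 0.585
outer loop
vertex 4.556 -1.414 2.453
vertex 4.774 -1.118 2.014
vertex 3.491 0.437 2.798
endloop
endfacet
facet normal 0.319 -0.852 -0.415
outer loop
vertex 4.774 -1.118 2.014
vertex 4.149 -1.317 1.942
vertex 4.522 -0.972 1.521
endloop
endfacet
facet normal 0.718 0.676 -0.167
outer loop
vertex 4.774 -1.118 2.014
vertex 4.522 -0.972 1.521
vertex 3.491 0.437 2.798
endloop
endfacet

endsolid
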